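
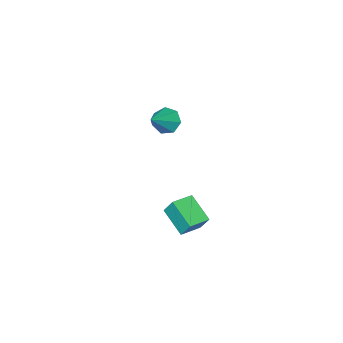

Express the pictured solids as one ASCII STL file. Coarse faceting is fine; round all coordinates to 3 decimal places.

solid 
facet normal -0.989 0.112 -0.099
outer loop
vertex 1.512 3.262 2.914
vertex 1.731 4.533 2.168
vertex 1.541 2.748 2.045
endloop
endfacet
facet normal -0.147 -0.854 0.500
outer loop
vertex 2.609 2.627 2.152
vertex 1.512 3.262 2.914
vertex 1.541 2.748 2.045
endloop
endfacet
facet normal -0.989 0.112 -0.099
outer loop
vertex 1.541 2.748 2.045
vertex 1.731 4.533 2.168
vertex 1.76 4.019 1.299
endloop
endfacet
facet normal 0.028 -0.510 -0.860
outer loop
vertex 1.76 4.019 1.299
vertex 2.609 2.627 2.152
vertex 1.541 2.748 2.045
endloop
endfacet
facet normal -0.028 0.510 0.860
outer loop
vertex 1.512 3.262 2.914
vertex 2.799 4.412 2.275
vertex 1.731 4.533 2.168
endloop
endfacet
facet normal -0.147 -0.854 0.500
outer loop
vertex 2.58 3.141 3.021
vertex 1.512 3.262 2.914
vertex 2.609 2.627 2.152
endloop
endfacet
facet normal -0.028 0.510 0.860
outer loop
vertex 2.58 3.141 3.021
vertex 2.799 4.412 2.275
vertex 1.512 3.262 2.914
endloop
endfacet
facet normal 0.147 0.854 -0.500
outer loop
vertex 1.731 4.533 2.168
vertex 2.799 4.412 2.275
vertex 1.76 4.019 1.299
endloop
endfacet
facet normal 0.028 -0.510 -0.860
outer loop
vertex 2.828 3.898 1.406
vertex 2.609 2.627 2.152
vertex 1.76 4.019 1.299
endloop
endfacet
facet normal 0.147 0.854 -0.500
outer loop
vertex 1.76 4.019 1.299
vertex 2.799 4.412 2.275
vertex 2.828 3.898 1.406
endloop
endfacet
facet normal 0.989 -0.112 0.099
outer loop
vertex 2.828 3.898 1.406
vertex 2.58 3.141 3.021
vertex 2.609 2.627 2.152
endloop
endfacet
facet normal 0.989 -0.112 0.099
outer loop
vertex 2.799 4.412 2.275
vertex 2.58 3.141 3.021
vertex 2.828 3.898 1.406
endloop
endfacet
facet normal -0.793 -0.183 -0.582
outer loop
vertex -1.971 -2.774 2.318
vertex -2.374 -2.241 2.7
vertex -1.935 -2.153 2.074
endloop
endfacet
facet normal 0.867 -0.225 -0.445
outer loop
vertex -1.971 -2.774 2.318
vertex -1.935 -2.153 2.074
vertex -1.066 -1.939 3.66
endloop
endfacet
facet normal -0.793 -0.182 -0.582
outer loop
vertex -1.935 -2.153 2.074
vertex -2.374 -2.241 2.7
vertex -2.229 -1.598 2.301
endloop
endfacet
facet normal 0.696 0.555 -0.456
outer loop
vertex -1.935 -2.153 2.074
vertex -2.229 -1.598 2.301
vertex -1.066 -1.939 3.66
endloop
endfacet
facet normal -0.793 -0.182 -0.582
outer loop
vertex -2.229 -1.598 2.301
vertex -2.374 -2.241 2.7
vertex -2.633 -1.527 2.829
endloop
endfacet
facet normal 0.231 0.972 0.046
outer loop
vertex -2.229 -1.598 2.301
vertex -2.633 -1.527 2.829
vertex -1.066 -1.939 3.66
endloop
endfacet
facet normal -0.793 -0.183 -0.581
outer loop
vertex -2.633 -1.527 2.829
vertex -2.374 -2.241 2.7
vertex -2.841 -1.993 3.26
endloop
endfacet
facet normal -0.175 0.710 0.683
outer loop
vertex -2.633 -1.527 2.829
vertex -2.841 -1.993 3.26
vertex -1.066 -1.939 3.66
endloop
endfacet
facet normal -0.793 -0.182 -0.581
outer loop
vertex -2.841 -1.993 3.26
vertex -2.374 -2.241 2.7
vertex -2.698 -2.645 3.269
endloop
endfacet
facet normal -0.219 -0.035 0.975
outer loop
vertex -2.841 -1.993 3.26
vertex -2.698 -2.645 3.269
vertex -1.066 -1.939 3.66
endloop
endfacet
facet normal -0.793 -0.182 -0.581
outer loop
vertex -2.698 -2.645 3.269
vertex -2.374 -2.241 2.7
vertex -2.311 -2.993 2.85
endloop
endfacet
facet normal 0.134 -0.698 0.703
outer loop
vertex -2.698 -2.645 3.269
vertex -2.311 -2.993 2.85
vertex -1.066 -1.939 3.66
endloop
endfacet
facet normal -0.793 -0.182 -0.582
outer loop
vertex -2.311 -2.993 2.85
vertex -2.374 -2.241 2.7
vertex -1.971 -2.774 2.318
endloop
endfacet
facet normal 0.617 -0.784 0.072
outer loop
vertex -2.311 -2.993 2.85
vertex -1.971 -2.774 2.318
vertex -1.066 -1.939 3.66
endloop
endfacet

endsolid


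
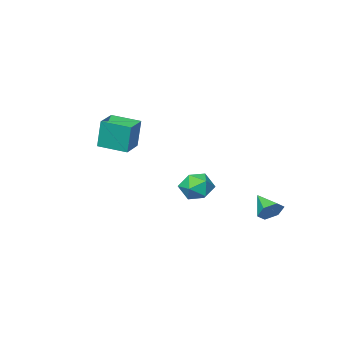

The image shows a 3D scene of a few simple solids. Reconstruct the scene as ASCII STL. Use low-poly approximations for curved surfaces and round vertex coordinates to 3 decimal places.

solid 
facet normal 0.095 0.869 -0.486
outer loop
vertex -2.881 3.268 -2.674
vertex -3.571 3.077 -3.151
vertex -3.665 3.502 -2.409
endloop
endfacet
facet normal 0.325 0.019 0.945
outer loop
vertex -2.881 3.268 -2.674
vertex -3.665 3.502 -2.409
vertex -3.729 1.643 -2.349
endloop
endfacet
facet normal 0.095 0.869 -0.486
outer loop
vertex -3.665 3.502 -2.409
vertex -3.571 3.077 -3.151
vertex -4.355 3.311 -2.886
endloop
endfacet
facet normal -0.577 0.046 0.816
outer loop
vertex -3.665 3.502 -2.409
vertex -4.355 3.311 -2.886
vertex -3.729 1.643 -2.349
endloop
endfacet
facet normal 0.095 0.869 -0.486
outer loop
vertex -4.355 3.311 -2.886
vertex -3.571 3.077 -3.151
vertex -4.261 2.886 -3.628
endloop
endfacet
facet normal -0.941 -0.331 0.070
outer loop
vertex -4.355 3.311 -2.886
vertex -4.261 2.886 -3.628
vertex -3.729 1.643 -2.349
endloop
endfacet
facet normal 0.096 0.868 -0.487
outer loop
vertex -4.261 2.886 -3.628
vertex -3.571 3.077 -3.151
vertex -3.477 2.651 -3.892
endloop
endfacet
facet normal -0.404 -0.734 -0.546
outer loop
vertex -4.261 2.886 -3.628
vertex -3.477 2.651 -3.892
vertex -3.729 1.643 -2.349
endloop
endfacet
facet normal 0.096 0.868 -0.487
outer loop
vertex -3.477 2.651 -3.892
vertex -3.571 3.077 -3.151
vertex -2.787 2.842 -3.415
endloop
endfacet
facet normal 0.498 -0.761 -0.416
outer loop
vertex -3.477 2.651 -3.892
vertex -2.787 2.842 -3.415
vertex -3.729 1.643 -2.349
endloop
endfacet
facet normal 0.096 0.868 -0.487
outer loop
vertex -2.787 2.842 -3.415
vertex -3.571 3.077 -3.151
vertex -2.881 3.268 -2.674
endloop
endfacet
facet normal 0.862 -0.384 0.330
outer loop
vertex -2.787 2.842 -3.415
vertex -2.881 3.268 -2.674
vertex -3.729 1.643 -2.349
endloop
endfacet
facet normal -0.337 0.939 0.065
outer loop
vertex -3.345 -2.739 -3.695
vertex -4.365 -3.135 -3.26
vertex -3.479 -2.867 -2.532
endloop
endfacet
facet normal 0.372 0.917 0.144
outer loop
vertex -3.345 -2.739 -3.695
vertex -3.479 -2.867 -2.532
vertex -2.472 -3.195 -3.049
endloop
endfacet
facet normal 0.650 0.618 -0.442
outer loop
vertex -3.345 -2.739 -3.695
vertex -2.472 -3.195 -3.049
vertex -2.737 -3.665 -4.096
endloop
endfacet
facet normal 0.113 0.456 -0.883
outer loop
vertex -3.345 -2.739 -3.695
vertex -2.737 -3.665 -4.096
vertex -3.907 -3.628 -4.226
endloop
endfacet
facet normal -0.497 0.655 -0.570
outer loop
vertex -3.345 -2.739 -3.695
vertex -3.907 -3.628 -4.226
vertex -4.365 -3.135 -3.26
endloop
endfacet
facet normal 0.519 0.493 0.698
outer loop
vertex -2.472 -3.195 -3.049
vertex -3.479 -2.867 -2.532
vertex -2.953 -3.872 -2.214
endloop
endfacet
facet normal -0.629 0.529 0.570
outer loop
vertex -3.479 -2.867 -2.532
vertex -4.365 -3.135 -3.26
vertex -4.123 -3.835 -2.344
endloop
endfacet
facet normal -0.887 0.068 -0.456
outer loop
vertex -4.365 -3.135 -3.26
vertex -3.907 -3.628 -4.226
vertex -4.388 -4.305 -3.391
endloop
endfacet
facet normal 0.099 -0.253 -0.962
outer loop
vertex -3.907 -3.628 -4.226
vertex -2.737 -3.665 -4.096
vertex -3.381 -4.633 -3.908
endloop
endfacet
facet normal 0.968 0.009 -0.249
outer loop
vertex -2.737 -3.665 -4.096
vertex -2.472 -3.195 -3.049
vertex -2.495 -4.365 -3.18
endloop
endfacet
facet normal -0.113 -0.456 0.883
outer loop
vertex -3.515 -4.761 -2.745
vertex -2.953 -3.872 -2.214
vertex -4.123 -3.835 -2.344
endloop
endfacet
facet normal -0.650 -0.618 0.442
outer loop
vertex -3.515 -4.761 -2.745
vertex -4.123 -3.835 -2.344
vertex -4.388 -4.305 -3.391
endloop
endfacet
facet normal -0.372 -0.917 -0.144
outer loop
vertex -3.515 -4.761 -2.745
vertex -4.388 -4.305 -3.391
vertex -3.381 -4.633 -3.908
endloop
endfacet
facet normal 0.337 -0.939 -0.065
outer loop
vertex -3.515 -4.761 -2.745
vertex -3.381 -4.633 -3.908
vertex -2.495 -4.365 -3.18
endloop
endfacet
facet normal 0.497 -0.655 0.570
outer loop
vertex -3.515 -4.761 -2.745
vertex -2.495 -4.365 -3.18
vertex -2.953 -3.872 -2.214
endloop
endfacet
facet normal -0.099 0.253 0.962
outer loop
vertex -4.123 -3.835 -2.344
vertex -2.953 -3.872 -2.214
vertex -3.479 -2.867 -2.532
endloop
endfacet
facet normal -0.968 -0.009 0.249
outer loop
vertex -4.388 -4.305 -3.391
vertex -4.123 -3.835 -2.344
vertex -4.365 -3.135 -3.26
endloop
endfacet
facet normal -0.519 -0.493 -0.698
outer loop
vertex -3.381 -4.633 -3.908
vertex -4.388 -4.305 -3.391
vertex -3.907 -3.628 -4.226
endloop
endfacet
facet normal 0.629 -0.529 -0.570
outer loop
vertex -2.495 -4.365 -3.18
vertex -3.381 -4.633 -3.908
vertex -2.737 -3.665 -4.096
endloop
endfacet
facet normal 0.887 -0.068 0.456
outer loop
vertex -2.953 -3.872 -2.214
vertex -2.495 -4.365 -3.18
vertex -2.472 -3.195 -3.049
endloop
endfacet
facet normal -0.536 0.833 -0.138
outer loop
vertex 2.823 -0.486 4.12
vertex 4.029 0.28 4.062
vertex 2.9 -0.752 2.21
endloop
endfacet
facet normal -0.843 -0.536 0.041
outer loop
vertex 3.871 -2.26 2.458
vertex 2.823 -0.486 4.12
vertex 2.9 -0.752 2.21
endloop
endfacet
facet normal -0.536 0.833 -0.138
outer loop
vertex 2.9 -0.752 2.21
vertex 4.029 0.28 4.062
vertex 4.106 0.014 2.151
endloop
endfacet
facet normal 0.039 -0.138 -0.990
outer loop
vertex 4.106 0.014 2.151
vertex 3.871 -2.26 2.458
vertex 2.9 -0.752 2.21
endloop
endfacet
facet normal -0.040 0.137 0.990
outer loop
vertex 2.823 -0.486 4.12
vertex 5.0 -1.228 4.31
vertex 4.029 0.28 4.062
endloop
endfacet
facet normal -0.843 -0.536 0.041
outer loop
vertex 3.794 -1.994 4.369
vertex 2.823 -0.486 4.12
vertex 3.871 -2.26 2.458
endloop
endfacet
facet normal -0.039 0.138 0.990
outer loop
vertex 3.794 -1.994 4.369
vertex 5.0 -1.228 4.31
vertex 2.823 -0.486 4.12
endloop
endfacet
facet normal 0.843 0.536 -0.041
outer loop
vertex 4.029 0.28 4.062
vertex 5.0 -1.228 4.31
vertex 4.106 0.014 2.151
endloop
endfacet
facet normal 0.040 -0.138 -0.990
outer loop
vertex 5.077 -1.494 2.4
vertex 3.871 -2.26 2.458
vertex 4.106 0.014 2.151
endloop
endfacet
facet normal 0.843 0.536 -0.041
outer loop
vertex 4.106 0.014 2.151
vertex 5.0 -1.228 4.31
vertex 5.077 -1.494 2.4
endloop
endfacet
facet normal 0.536 -0.833 0.138
outer loop
vertex 5.077 -1.494 2.4
vertex 3.794 -1.994 4.369
vertex 3.871 -2.26 2.458
endloop
endfacet
facet normal 0.536 -0.833 0.138
outer loop
vertex 5.0 -1.228 4.31
vertex 3.794 -1.994 4.369
vertex 5.077 -1.494 2.4
endloop
endfacet

endsolid


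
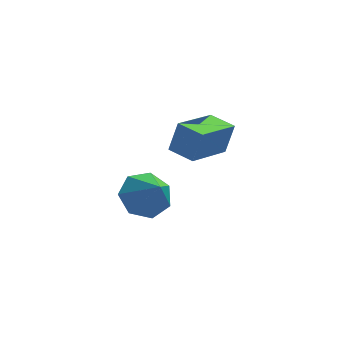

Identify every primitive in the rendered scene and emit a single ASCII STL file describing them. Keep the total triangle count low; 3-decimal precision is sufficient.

solid 
facet normal -0.284 0.585 -0.759
outer loop
vertex -1.187 -2.38 -3.202
vertex -2.038 -2.169 -2.721
vertex -1.162 -1.688 -2.678
endloop
endfacet
facet normal 0.975 -0.156 0.159
outer loop
vertex -1.187 -2.38 -3.202
vertex -1.162 -1.688 -2.678
vertex -1.582 -3.111 -1.499
endloop
endfacet
facet normal -0.284 0.585 -0.759
outer loop
vertex -1.162 -1.688 -2.678
vertex -2.038 -2.169 -2.721
vertex -1.797 -1.359 -2.187
endloop
endfacet
facet normal 0.679 0.339 0.651
outer loop
vertex -1.162 -1.688 -2.678
vertex -1.797 -1.359 -2.187
vertex -1.582 -3.111 -1.499
endloop
endfacet
facet normal -0.284 0.585 -0.760
outer loop
vertex -1.797 -1.359 -2.187
vertex -2.038 -2.169 -2.721
vertex -2.613 -1.639 -2.098
endloop
endfacet
facet normal -0.023 0.363 0.932
outer loop
vertex -1.797 -1.359 -2.187
vertex -2.613 -1.639 -2.098
vertex -1.582 -3.111 -1.499
endloop
endfacet
facet normal -0.283 0.586 -0.759
outer loop
vertex -2.613 -1.639 -2.098
vertex -2.038 -2.169 -2.721
vertex -2.997 -2.318 -2.479
endloop
endfacet
facet normal -0.604 -0.102 0.790
outer loop
vertex -2.613 -1.639 -2.098
vertex -2.997 -2.318 -2.479
vertex -1.582 -3.111 -1.499
endloop
endfacet
facet normal -0.283 0.586 -0.759
outer loop
vertex -2.997 -2.318 -2.479
vertex -2.038 -2.169 -2.721
vertex -2.658 -2.884 -3.042
endloop
endfacet
facet normal -0.626 -0.706 0.333
outer loop
vertex -2.997 -2.318 -2.479
vertex -2.658 -2.884 -3.042
vertex -1.582 -3.111 -1.499
endloop
endfacet
facet normal -0.283 0.586 -0.759
outer loop
vertex -2.658 -2.884 -3.042
vertex -2.038 -2.169 -2.721
vertex -1.852 -2.912 -3.364
endloop
endfacet
facet normal -0.073 -0.993 -0.095
outer loop
vertex -2.658 -2.884 -3.042
vertex -1.852 -2.912 -3.364
vertex -1.582 -3.111 -1.499
endloop
endfacet
facet normal -0.284 0.586 -0.759
outer loop
vertex -1.852 -2.912 -3.364
vertex -2.038 -2.169 -2.721
vertex -1.187 -2.38 -3.202
endloop
endfacet
facet normal 0.641 -0.748 -0.173
outer loop
vertex -1.852 -2.912 -3.364
vertex -1.187 -2.38 -3.202
vertex -1.582 -3.111 -1.499
endloop
endfacet
facet normal -0.711 0.701 0.057
outer loop
vertex -1.041 -3.762 2.325
vertex 0.184 -2.467 1.668
vertex -1.376 -4.011 1.211
endloop
endfacet
facet normal -0.645 -0.682 0.346
outer loop
vertex -0.644 -4.733 1.152
vertex -1.041 -3.762 2.325
vertex -1.376 -4.011 1.211
endloop
endfacet
facet normal -0.711 0.701 0.057
outer loop
vertex -1.376 -4.011 1.211
vertex 0.184 -2.467 1.668
vertex -0.151 -2.716 0.553
endloop
endfacet
facet normal -0.282 -0.209 -0.936
outer loop
vertex -0.151 -2.716 0.553
vertex -0.644 -4.733 1.152
vertex -1.376 -4.011 1.211
endloop
endfacet
facet normal 0.281 0.209 0.937
outer loop
vertex -1.041 -3.762 2.325
vertex 0.916 -3.189 1.609
vertex 0.184 -2.467 1.668
endloop
endfacet
facet normal -0.645 -0.682 0.346
outer loop
vertex -0.309 -4.484 2.267
vertex -1.041 -3.762 2.325
vertex -0.644 -4.733 1.152
endloop
endfacet
facet normal 0.281 0.210 0.936
outer loop
vertex -0.309 -4.484 2.267
vertex 0.916 -3.189 1.609
vertex -1.041 -3.762 2.325
endloop
endfacet
facet normal 0.645 0.682 -0.346
outer loop
vertex 0.184 -2.467 1.668
vertex 0.916 -3.189 1.609
vertex -0.151 -2.716 0.553
endloop
endfacet
facet normal -0.281 -0.210 -0.937
outer loop
vertex 0.581 -3.438 0.495
vertex -0.644 -4.733 1.152
vertex -0.151 -2.716 0.553
endloop
endfacet
facet normal 0.645 0.681 -0.346
outer loop
vertex -0.151 -2.716 0.553
vertex 0.916 -3.189 1.609
vertex 0.581 -3.438 0.495
endloop
endfacet
facet normal 0.711 -0.701 -0.057
outer loop
vertex 0.581 -3.438 0.495
vertex -0.309 -4.484 2.267
vertex -0.644 -4.733 1.152
endloop
endfacet
facet normal 0.711 -0.701 -0.057
outer loop
vertex 0.916 -3.189 1.609
vertex -0.309 -4.484 2.267
vertex 0.581 -3.438 0.495
endloop
endfacet

endsolid


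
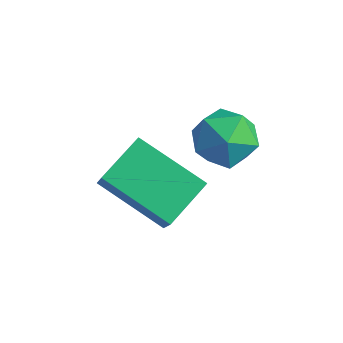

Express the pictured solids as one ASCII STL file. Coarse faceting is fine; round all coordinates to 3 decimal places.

solid 
facet normal -0.865 -0.250 0.434
outer loop
vertex -4.301 0.497 3.039
vertex -4.354 1.656 3.602
vertex -5.105 1.077 1.77
endloop
endfacet
facet normal 0.040 -0.899 -0.436
outer loop
vertex -3.486 1.544 0.958
vertex -4.301 0.497 3.039
vertex -5.105 1.077 1.77
endloop
endfacet
facet normal -0.866 -0.250 0.434
outer loop
vertex -5.105 1.077 1.77
vertex -4.354 1.656 3.602
vertex -5.157 2.236 2.333
endloop
endfacet
facet normal -0.499 0.360 -0.788
outer loop
vertex -5.157 2.236 2.333
vertex -3.486 1.544 0.958
vertex -5.105 1.077 1.77
endloop
endfacet
facet normal 0.499 -0.360 0.788
outer loop
vertex -4.301 0.497 3.039
vertex -2.735 2.123 2.79
vertex -4.354 1.656 3.602
endloop
endfacet
facet normal 0.040 -0.899 -0.436
outer loop
vertex -2.683 0.964 2.227
vertex -4.301 0.497 3.039
vertex -3.486 1.544 0.958
endloop
endfacet
facet normal 0.499 -0.360 0.788
outer loop
vertex -2.683 0.964 2.227
vertex -2.735 2.123 2.79
vertex -4.301 0.497 3.039
endloop
endfacet
facet normal -0.040 0.899 0.436
outer loop
vertex -4.354 1.656 3.602
vertex -2.735 2.123 2.79
vertex -5.157 2.236 2.333
endloop
endfacet
facet normal -0.499 0.360 -0.788
outer loop
vertex -3.539 2.703 1.521
vertex -3.486 1.544 0.958
vertex -5.157 2.236 2.333
endloop
endfacet
facet normal -0.040 0.899 0.436
outer loop
vertex -5.157 2.236 2.333
vertex -2.735 2.123 2.79
vertex -3.539 2.703 1.521
endloop
endfacet
facet normal 0.866 0.250 -0.433
outer loop
vertex -3.539 2.703 1.521
vertex -2.683 0.964 2.227
vertex -3.486 1.544 0.958
endloop
endfacet
facet normal 0.865 0.250 -0.434
outer loop
vertex -2.735 2.123 2.79
vertex -2.683 0.964 2.227
vertex -3.539 2.703 1.521
endloop
endfacet
facet normal -0.883 -0.058 0.466
outer loop
vertex -3.986 3.828 3.355
vertex -4.172 3.111 2.913
vertex -3.767 3.057 3.673
endloop
endfacet
facet normal -0.395 0.252 0.883
outer loop
vertex -3.986 3.828 3.355
vertex -3.767 3.057 3.673
vertex -3.217 3.718 3.73
endloop
endfacet
facet normal -0.146 0.828 0.542
outer loop
vertex -3.986 3.828 3.355
vertex -3.217 3.718 3.73
vertex -3.282 4.181 3.005
endloop
endfacet
facet normal -0.481 0.873 -0.087
outer loop
vertex -3.986 3.828 3.355
vertex -3.282 4.181 3.005
vertex -3.872 3.806 2.501
endloop
endfacet
facet normal -0.936 0.325 -0.133
outer loop
vertex -3.986 3.828 3.355
vertex -3.872 3.806 2.501
vertex -4.172 3.111 2.913
endloop
endfacet
facet normal 0.147 -0.206 0.967
outer loop
vertex -3.217 3.718 3.73
vertex -3.767 3.057 3.673
vertex -2.928 2.934 3.519
endloop
endfacet
facet normal -0.643 -0.708 0.292
outer loop
vertex -3.767 3.057 3.673
vertex -4.172 3.111 2.913
vertex -3.518 2.559 3.015
endloop
endfacet
facet normal -0.730 -0.087 -0.678
outer loop
vertex -4.172 3.111 2.913
vertex -3.872 3.806 2.501
vertex -3.583 3.022 2.29
endloop
endfacet
facet normal 0.007 0.799 -0.602
outer loop
vertex -3.872 3.806 2.501
vertex -3.282 4.181 3.005
vertex -3.033 3.683 2.347
endloop
endfacet
facet normal 0.548 0.726 0.415
outer loop
vertex -3.282 4.181 3.005
vertex -3.217 3.718 3.73
vertex -2.628 3.629 3.107
endloop
endfacet
facet normal 0.481 -0.873 0.087
outer loop
vertex -2.814 2.912 2.665
vertex -2.928 2.934 3.519
vertex -3.518 2.559 3.015
endloop
endfacet
facet normal 0.146 -0.828 -0.542
outer loop
vertex -2.814 2.912 2.665
vertex -3.518 2.559 3.015
vertex -3.583 3.022 2.29
endloop
endfacet
facet normal 0.395 -0.252 -0.883
outer loop
vertex -2.814 2.912 2.665
vertex -3.583 3.022 2.29
vertex -3.033 3.683 2.347
endloop
endfacet
facet normal 0.883 0.058 -0.466
outer loop
vertex -2.814 2.912 2.665
vertex -3.033 3.683 2.347
vertex -2.628 3.629 3.107
endloop
endfacet
facet normal 0.936 -0.325 0.133
outer loop
vertex -2.814 2.912 2.665
vertex -2.628 3.629 3.107
vertex -2.928 2.934 3.519
endloop
endfacet
facet normal -0.007 -0.799 0.602
outer loop
vertex -3.518 2.559 3.015
vertex -2.928 2.934 3.519
vertex -3.767 3.057 3.673
endloop
endfacet
facet normal -0.548 -0.726 -0.415
outer loop
vertex -3.583 3.022 2.29
vertex -3.518 2.559 3.015
vertex -4.172 3.111 2.913
endloop
endfacet
facet normal -0.147 0.206 -0.967
outer loop
vertex -3.033 3.683 2.347
vertex -3.583 3.022 2.29
vertex -3.872 3.806 2.501
endloop
endfacet
facet normal 0.643 0.708 -0.292
outer loop
vertex -2.628 3.629 3.107
vertex -3.033 3.683 2.347
vertex -3.282 4.181 3.005
endloop
endfacet
facet normal 0.730 0.087 0.678
outer loop
vertex -2.928 2.934 3.519
vertex -2.628 3.629 3.107
vertex -3.217 3.718 3.73
endloop
endfacet

endsolid


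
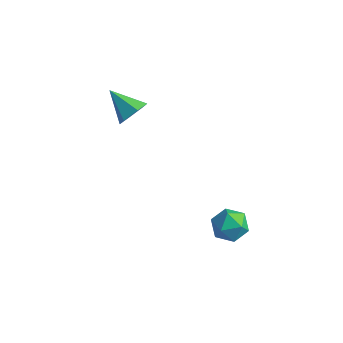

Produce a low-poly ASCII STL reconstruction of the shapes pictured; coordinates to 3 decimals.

solid 
facet normal -0.215 0.564 0.797
outer loop
vertex 0.333 2.818 -2.299
vertex 0.733 2.36 -1.867
vertex 1.061 2.946 -2.193
endloop
endfacet
facet normal -0.198 0.959 0.204
outer loop
vertex 0.333 2.818 -2.299
vertex 1.061 2.946 -2.193
vertex 0.762 3.029 -2.873
endloop
endfacet
facet normal -0.677 0.691 -0.252
outer loop
vertex 0.333 2.818 -2.299
vertex 0.762 3.029 -2.873
vertex 0.25 2.493 -2.966
endloop
endfacet
facet normal -0.990 0.132 0.059
outer loop
vertex 0.333 2.818 -2.299
vertex 0.25 2.493 -2.966
vertex 0.232 2.08 -2.345
endloop
endfacet
facet normal -0.705 0.052 0.708
outer loop
vertex 0.333 2.818 -2.299
vertex 0.232 2.08 -2.345
vertex 0.733 2.36 -1.867
endloop
endfacet
facet normal 0.450 0.889 -0.089
outer loop
vertex 0.762 3.029 -2.873
vertex 1.061 2.946 -2.193
vertex 1.428 2.7 -2.795
endloop
endfacet
facet normal 0.422 0.249 0.872
outer loop
vertex 1.061 2.946 -2.193
vertex 0.733 2.36 -1.867
vertex 1.41 2.287 -2.174
endloop
endfacet
facet normal -0.371 -0.578 0.727
outer loop
vertex 0.733 2.36 -1.867
vertex 0.232 2.08 -2.345
vertex 0.898 1.751 -2.267
endloop
endfacet
facet normal -0.832 -0.450 -0.323
outer loop
vertex 0.232 2.08 -2.345
vertex 0.25 2.493 -2.966
vertex 0.599 1.834 -2.947
endloop
endfacet
facet normal -0.326 0.456 -0.828
outer loop
vertex 0.25 2.493 -2.966
vertex 0.762 3.029 -2.873
vertex 0.927 2.42 -3.273
endloop
endfacet
facet normal 0.990 -0.132 -0.059
outer loop
vertex 1.327 1.962 -2.841
vertex 1.428 2.7 -2.795
vertex 1.41 2.287 -2.174
endloop
endfacet
facet normal 0.677 -0.691 0.252
outer loop
vertex 1.327 1.962 -2.841
vertex 1.41 2.287 -2.174
vertex 0.898 1.751 -2.267
endloop
endfacet
facet normal 0.198 -0.959 -0.204
outer loop
vertex 1.327 1.962 -2.841
vertex 0.898 1.751 -2.267
vertex 0.599 1.834 -2.947
endloop
endfacet
facet normal 0.215 -0.564 -0.797
outer loop
vertex 1.327 1.962 -2.841
vertex 0.599 1.834 -2.947
vertex 0.927 2.42 -3.273
endloop
endfacet
facet normal 0.705 -0.052 -0.708
outer loop
vertex 1.327 1.962 -2.841
vertex 0.927 2.42 -3.273
vertex 1.428 2.7 -2.795
endloop
endfacet
facet normal 0.832 0.450 0.323
outer loop
vertex 1.41 2.287 -2.174
vertex 1.428 2.7 -2.795
vertex 1.061 2.946 -2.193
endloop
endfacet
facet normal 0.326 -0.456 0.828
outer loop
vertex 0.898 1.751 -2.267
vertex 1.41 2.287 -2.174
vertex 0.733 2.36 -1.867
endloop
endfacet
facet normal -0.450 -0.889 0.089
outer loop
vertex 0.599 1.834 -2.947
vertex 0.898 1.751 -2.267
vertex 0.232 2.08 -2.345
endloop
endfacet
facet normal -0.422 -0.249 -0.872
outer loop
vertex 0.927 2.42 -3.273
vertex 0.599 1.834 -2.947
vertex 0.25 2.493 -2.966
endloop
endfacet
facet normal 0.371 0.578 -0.727
outer loop
vertex 1.428 2.7 -2.795
vertex 0.927 2.42 -3.273
vertex 0.762 3.029 -2.873
endloop
endfacet
facet normal 0.854 -0.041 -0.518
outer loop
vertex -3.048 2.183 1.977
vertex -3.369 2.344 1.435
vertex -3.117 2.808 1.814
endloop
endfacet
facet normal 0.125 0.263 0.957
outer loop
vertex -3.048 2.183 1.977
vertex -3.117 2.808 1.814
vertex -4.471 2.396 2.105
endloop
endfacet
facet normal 0.854 -0.040 -0.519
outer loop
vertex -3.117 2.808 1.814
vertex -3.369 2.344 1.435
vertex -3.439 2.969 1.272
endloop
endfacet
facet normal -0.193 0.904 0.383
outer loop
vertex -3.117 2.808 1.814
vertex -3.439 2.969 1.272
vertex -4.471 2.396 2.105
endloop
endfacet
facet normal 0.853 -0.040 -0.520
outer loop
vertex -3.439 2.969 1.272
vertex -3.369 2.344 1.435
vertex -3.691 2.505 0.894
endloop
endfacet
facet normal -0.660 0.656 -0.366
outer loop
vertex -3.439 2.969 1.272
vertex -3.691 2.505 0.894
vertex -4.471 2.396 2.105
endloop
endfacet
facet normal 0.853 -0.040 -0.520
outer loop
vertex -3.691 2.505 0.894
vertex -3.369 2.344 1.435
vertex -3.621 1.879 1.057
endloop
endfacet
facet normal -0.808 -0.231 -0.541
outer loop
vertex -3.691 2.505 0.894
vertex -3.621 1.879 1.057
vertex -4.471 2.396 2.105
endloop
endfacet
facet normal 0.854 -0.042 -0.518
outer loop
vertex -3.621 1.879 1.057
vertex -3.369 2.344 1.435
vertex -3.3 1.718 1.599
endloop
endfacet
facet normal -0.490 -0.871 0.032
outer loop
vertex -3.621 1.879 1.057
vertex -3.3 1.718 1.599
vertex -4.471 2.396 2.105
endloop
endfacet
facet normal 0.854 -0.042 -0.518
outer loop
vertex -3.3 1.718 1.599
vertex -3.369 2.344 1.435
vertex -3.048 2.183 1.977
endloop
endfacet
facet normal -0.023 -0.623 0.782
outer loop
vertex -3.3 1.718 1.599
vertex -3.048 2.183 1.977
vertex -4.471 2.396 2.105
endloop
endfacet

endsolid


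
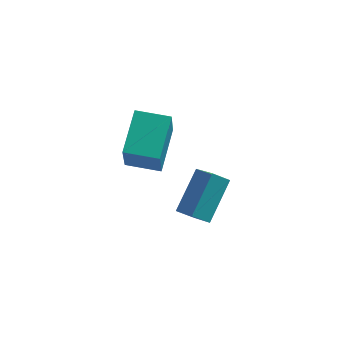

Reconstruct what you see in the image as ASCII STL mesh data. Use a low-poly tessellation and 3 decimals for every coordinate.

solid 
facet normal -0.985 0.155 0.073
outer loop
vertex 0.059 2.565 2.205
vertex 0.42 4.437 3.111
vertex 0.062 3.419 0.44
endloop
endfacet
facet normal -0.172 -0.887 -0.429
outer loop
vertex 1.56 3.183 0.329
vertex 0.059 2.565 2.205
vertex 0.062 3.419 0.44
endloop
endfacet
facet normal -0.985 0.155 0.073
outer loop
vertex 0.062 3.419 0.44
vertex 0.42 4.437 3.111
vertex 0.424 5.29 1.346
endloop
endfacet
facet normal 0.002 0.436 -0.900
outer loop
vertex 0.424 5.29 1.346
vertex 1.56 3.183 0.329
vertex 0.062 3.419 0.44
endloop
endfacet
facet normal -0.002 -0.435 0.900
outer loop
vertex 0.059 2.565 2.205
vertex 1.918 4.201 3.0
vertex 0.42 4.437 3.111
endloop
endfacet
facet normal -0.171 -0.887 -0.429
outer loop
vertex 1.556 2.33 2.094
vertex 0.059 2.565 2.205
vertex 1.56 3.183 0.329
endloop
endfacet
facet normal -0.002 -0.436 0.900
outer loop
vertex 1.556 2.33 2.094
vertex 1.918 4.201 3.0
vertex 0.059 2.565 2.205
endloop
endfacet
facet normal 0.172 0.887 0.429
outer loop
vertex 0.42 4.437 3.111
vertex 1.918 4.201 3.0
vertex 0.424 5.29 1.346
endloop
endfacet
facet normal 0.002 0.435 -0.900
outer loop
vertex 1.921 5.055 1.235
vertex 1.56 3.183 0.329
vertex 0.424 5.29 1.346
endloop
endfacet
facet normal 0.171 0.887 0.429
outer loop
vertex 0.424 5.29 1.346
vertex 1.918 4.201 3.0
vertex 1.921 5.055 1.235
endloop
endfacet
facet normal 0.985 -0.155 -0.073
outer loop
vertex 1.921 5.055 1.235
vertex 1.556 2.33 2.094
vertex 1.56 3.183 0.329
endloop
endfacet
facet normal 0.985 -0.155 -0.073
outer loop
vertex 1.918 4.201 3.0
vertex 1.556 2.33 2.094
vertex 1.921 5.055 1.235
endloop
endfacet
facet normal -0.785 -0.119 0.607
outer loop
vertex 2.986 -1.309 2.378
vertex 3.69 0.17 3.578
vertex 2.335 -0.452 1.704
endloop
endfacet
facet normal -0.347 -0.728 -0.591
outer loop
vertex 3.01 -0.35 1.182
vertex 2.986 -1.309 2.378
vertex 2.335 -0.452 1.704
endloop
endfacet
facet normal -0.785 -0.119 0.607
outer loop
vertex 2.335 -0.452 1.704
vertex 3.69 0.17 3.578
vertex 3.039 1.027 2.904
endloop
endfacet
facet normal -0.513 0.675 -0.531
outer loop
vertex 3.039 1.027 2.904
vertex 3.01 -0.35 1.182
vertex 2.335 -0.452 1.704
endloop
endfacet
facet normal 0.513 -0.675 0.531
outer loop
vertex 2.986 -1.309 2.378
vertex 4.365 0.272 3.056
vertex 3.69 0.17 3.578
endloop
endfacet
facet normal -0.347 -0.728 -0.591
outer loop
vertex 3.661 -1.207 1.856
vertex 2.986 -1.309 2.378
vertex 3.01 -0.35 1.182
endloop
endfacet
facet normal 0.513 -0.675 0.531
outer loop
vertex 3.661 -1.207 1.856
vertex 4.365 0.272 3.056
vertex 2.986 -1.309 2.378
endloop
endfacet
facet normal 0.347 0.728 0.591
outer loop
vertex 3.69 0.17 3.578
vertex 4.365 0.272 3.056
vertex 3.039 1.027 2.904
endloop
endfacet
facet normal -0.513 0.675 -0.531
outer loop
vertex 3.714 1.129 2.382
vertex 3.01 -0.35 1.182
vertex 3.039 1.027 2.904
endloop
endfacet
facet normal 0.347 0.728 0.591
outer loop
vertex 3.039 1.027 2.904
vertex 4.365 0.272 3.056
vertex 3.714 1.129 2.382
endloop
endfacet
facet normal 0.785 0.119 -0.607
outer loop
vertex 3.714 1.129 2.382
vertex 3.661 -1.207 1.856
vertex 3.01 -0.35 1.182
endloop
endfacet
facet normal 0.785 0.119 -0.607
outer loop
vertex 4.365 0.272 3.056
vertex 3.661 -1.207 1.856
vertex 3.714 1.129 2.382
endloop
endfacet

endsolid


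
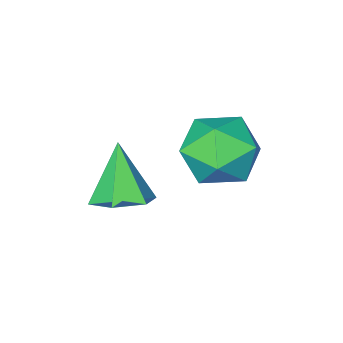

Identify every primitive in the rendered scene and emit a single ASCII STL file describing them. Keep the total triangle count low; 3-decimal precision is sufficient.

solid 
facet normal -0.612 0.780 -0.135
outer loop
vertex -3.678 0.233 -2.914
vertex -4.506 -0.367 -2.627
vertex -3.968 0.182 -1.894
endloop
endfacet
facet normal 0.040 0.997 0.061
outer loop
vertex -3.678 0.233 -2.914
vertex -3.968 0.182 -1.894
vertex -2.939 0.157 -2.156
endloop
endfacet
facet normal 0.507 0.753 -0.419
outer loop
vertex -3.678 0.233 -2.914
vertex -2.939 0.157 -2.156
vertex -2.841 -0.407 -3.05
endloop
endfacet
facet normal 0.145 0.384 -0.912
outer loop
vertex -3.678 0.233 -2.914
vertex -2.841 -0.407 -3.05
vertex -3.81 -0.731 -3.341
endloop
endfacet
facet normal -0.546 0.401 -0.736
outer loop
vertex -3.678 0.233 -2.914
vertex -3.81 -0.731 -3.341
vertex -4.506 -0.367 -2.627
endloop
endfacet
facet normal 0.193 0.698 0.690
outer loop
vertex -2.939 0.157 -2.156
vertex -3.968 0.182 -1.894
vertex -3.31 -0.489 -1.399
endloop
endfacet
facet normal -0.861 0.346 0.373
outer loop
vertex -3.968 0.182 -1.894
vertex -4.506 -0.367 -2.627
vertex -4.279 -0.813 -1.69
endloop
endfacet
facet normal -0.755 -0.268 -0.599
outer loop
vertex -4.506 -0.367 -2.627
vertex -3.81 -0.731 -3.341
vertex -4.181 -1.377 -2.584
endloop
endfacet
facet normal 0.364 -0.295 -0.884
outer loop
vertex -3.81 -0.731 -3.341
vertex -2.841 -0.407 -3.05
vertex -3.152 -1.402 -2.846
endloop
endfacet
facet normal 0.949 0.302 -0.086
outer loop
vertex -2.841 -0.407 -3.05
vertex -2.939 0.157 -2.156
vertex -2.614 -0.853 -2.113
endloop
endfacet
facet normal -0.145 -0.384 0.912
outer loop
vertex -3.442 -1.453 -1.826
vertex -3.31 -0.489 -1.399
vertex -4.279 -0.813 -1.69
endloop
endfacet
facet normal -0.507 -0.753 0.419
outer loop
vertex -3.442 -1.453 -1.826
vertex -4.279 -0.813 -1.69
vertex -4.181 -1.377 -2.584
endloop
endfacet
facet normal -0.040 -0.997 -0.061
outer loop
vertex -3.442 -1.453 -1.826
vertex -4.181 -1.377 -2.584
vertex -3.152 -1.402 -2.846
endloop
endfacet
facet normal 0.612 -0.780 0.135
outer loop
vertex -3.442 -1.453 -1.826
vertex -3.152 -1.402 -2.846
vertex -2.614 -0.853 -2.113
endloop
endfacet
facet normal 0.546 -0.401 0.736
outer loop
vertex -3.442 -1.453 -1.826
vertex -2.614 -0.853 -2.113
vertex -3.31 -0.489 -1.399
endloop
endfacet
facet normal -0.364 0.295 0.884
outer loop
vertex -4.279 -0.813 -1.69
vertex -3.31 -0.489 -1.399
vertex -3.968 0.182 -1.894
endloop
endfacet
facet normal -0.949 -0.302 0.086
outer loop
vertex -4.181 -1.377 -2.584
vertex -4.279 -0.813 -1.69
vertex -4.506 -0.367 -2.627
endloop
endfacet
facet normal -0.193 -0.698 -0.690
outer loop
vertex -3.152 -1.402 -2.846
vertex -4.181 -1.377 -2.584
vertex -3.81 -0.731 -3.341
endloop
endfacet
facet normal 0.861 -0.346 -0.373
outer loop
vertex -2.614 -0.853 -2.113
vertex -3.152 -1.402 -2.846
vertex -2.841 -0.407 -3.05
endloop
endfacet
facet normal 0.755 0.268 0.599
outer loop
vertex -3.31 -0.489 -1.399
vertex -2.614 -0.853 -2.113
vertex -2.939 0.157 -2.156
endloop
endfacet
facet normal 0.238 0.469 -0.850
outer loop
vertex -0.944 -1.048 -3.438
vertex -1.488 -1.472 -3.824
vertex -1.685 -0.78 -3.497
endloop
endfacet
facet normal 0.140 0.566 0.812
outer loop
vertex -0.944 -1.048 -3.438
vertex -1.685 -0.78 -3.497
vertex -1.872 -2.228 -2.456
endloop
endfacet
facet normal 0.238 0.470 -0.850
outer loop
vertex -1.685 -0.78 -3.497
vertex -1.488 -1.472 -3.824
vertex -2.229 -1.203 -3.883
endloop
endfacet
facet normal -0.723 0.462 0.513
outer loop
vertex -1.685 -0.78 -3.497
vertex -2.229 -1.203 -3.883
vertex -1.872 -2.228 -2.456
endloop
endfacet
facet normal 0.238 0.471 -0.850
outer loop
vertex -2.229 -1.203 -3.883
vertex -1.488 -1.472 -3.824
vertex -2.032 -1.895 -4.211
endloop
endfacet
facet normal -0.957 -0.288 0.033
outer loop
vertex -2.229 -1.203 -3.883
vertex -2.032 -1.895 -4.211
vertex -1.872 -2.228 -2.456
endloop
endfacet
facet normal 0.238 0.471 -0.849
outer loop
vertex -2.032 -1.895 -4.211
vertex -1.488 -1.472 -3.824
vertex -1.292 -2.163 -4.152
endloop
endfacet
facet normal -0.326 -0.934 -0.147
outer loop
vertex -2.032 -1.895 -4.211
vertex -1.292 -2.163 -4.152
vertex -1.872 -2.228 -2.456
endloop
endfacet
facet normal 0.238 0.471 -0.849
outer loop
vertex -1.292 -2.163 -4.152
vertex -1.488 -1.472 -3.824
vertex -0.748 -1.74 -3.765
endloop
endfacet
facet normal 0.537 -0.830 0.152
outer loop
vertex -1.292 -2.163 -4.152
vertex -0.748 -1.74 -3.765
vertex -1.872 -2.228 -2.456
endloop
endfacet
facet normal 0.238 0.469 -0.850
outer loop
vertex -0.748 -1.74 -3.765
vertex -1.488 -1.472 -3.824
vertex -0.944 -1.048 -3.438
endloop
endfacet
facet normal 0.771 -0.080 0.632
outer loop
vertex -0.748 -1.74 -3.765
vertex -0.944 -1.048 -3.438
vertex -1.872 -2.228 -2.456
endloop
endfacet

endsolid


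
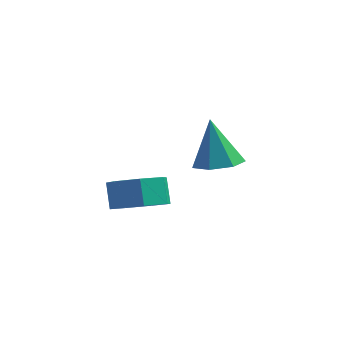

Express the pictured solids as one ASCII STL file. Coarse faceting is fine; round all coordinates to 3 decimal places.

solid 
facet normal 0.181 -0.011 -0.983
outer loop
vertex 3.66 -1.721 -1.14
vertex 2.919 -1.4 -1.28
vertex 3.629 -1.01 -1.154
endloop
endfacet
facet normal 0.834 0.047 0.549
outer loop
vertex 3.66 -1.721 -1.14
vertex 3.629 -1.01 -1.154
vertex 2.601 -1.38 0.44
endloop
endfacet
facet normal 0.181 -0.012 -0.983
outer loop
vertex 3.629 -1.01 -1.154
vertex 2.919 -1.4 -1.28
vertex 3.063 -0.593 -1.263
endloop
endfacet
facet normal 0.462 0.751 0.472
outer loop
vertex 3.629 -1.01 -1.154
vertex 3.063 -0.593 -1.263
vertex 2.601 -1.38 0.44
endloop
endfacet
facet normal 0.181 -0.012 -0.983
outer loop
vertex 3.063 -0.593 -1.263
vertex 2.919 -1.4 -1.28
vertex 2.389 -0.783 -1.385
endloop
endfacet
facet normal -0.311 0.892 0.328
outer loop
vertex 3.063 -0.593 -1.263
vertex 2.389 -0.783 -1.385
vertex 2.601 -1.38 0.44
endloop
endfacet
facet normal 0.182 -0.011 -0.983
outer loop
vertex 2.389 -0.783 -1.385
vertex 2.919 -1.4 -1.28
vertex 2.113 -1.438 -1.429
endloop
endfacet
facet normal -0.903 0.366 0.225
outer loop
vertex 2.389 -0.783 -1.385
vertex 2.113 -1.438 -1.429
vertex 2.601 -1.38 0.44
endloop
endfacet
facet normal 0.182 -0.012 -0.983
outer loop
vertex 2.113 -1.438 -1.429
vertex 2.919 -1.4 -1.28
vertex 2.444 -2.064 -1.36
endloop
endfacet
facet normal -0.869 -0.433 0.240
outer loop
vertex 2.113 -1.438 -1.429
vertex 2.444 -2.064 -1.36
vertex 2.601 -1.38 0.44
endloop
endfacet
facet normal 0.181 -0.011 -0.983
outer loop
vertex 2.444 -2.064 -1.36
vertex 2.919 -1.4 -1.28
vertex 3.133 -2.19 -1.232
endloop
endfacet
facet normal -0.232 -0.902 0.363
outer loop
vertex 2.444 -2.064 -1.36
vertex 3.133 -2.19 -1.232
vertex 2.601 -1.38 0.44
endloop
endfacet
facet normal 0.181 -0.011 -0.983
outer loop
vertex 3.133 -2.19 -1.232
vertex 2.919 -1.4 -1.28
vertex 3.66 -1.721 -1.14
endloop
endfacet
facet normal 0.525 -0.688 0.501
outer loop
vertex 3.133 -2.19 -1.232
vertex 3.66 -1.721 -1.14
vertex 2.601 -1.38 0.44
endloop
endfacet
facet normal 0.329 -0.270 -0.905
outer loop
vertex 0.355 -1.621 -3.61
vertex -0.244 -0.964 -4.024
vertex 0.681 -0.844 -3.723
endloop
endfacet
facet normal 0.863 -0.303 0.405
outer loop
vertex 0.355 -1.621 -3.61
vertex 0.681 -0.844 -3.723
vertex 0.002 -1.332 -2.642
endloop
endfacet
facet normal 0.863 -0.303 0.405
outer loop
vertex 0.002 -1.332 -2.642
vertex 0.681 -0.844 -3.723
vertex 0.328 -0.555 -2.755
endloop
endfacet
facet normal -0.330 0.270 0.905
outer loop
vertex 0.002 -1.332 -2.642
vertex 0.328 -0.555 -2.755
vertex -0.596 -0.676 -3.056
endloop
endfacet
facet normal 0.329 -0.269 -0.905
outer loop
vertex 0.681 -0.844 -3.723
vertex -0.244 -0.964 -4.024
vertex 0.311 -0.158 -4.062
endloop
endfacet
facet normal 0.838 0.525 0.149
outer loop
vertex 0.681 -0.844 -3.723
vertex 0.311 -0.158 -4.062
vertex 0.328 -0.555 -2.755
endloop
endfacet
facet normal 0.838 0.524 0.148
outer loop
vertex 0.328 -0.555 -2.755
vertex 0.311 -0.158 -4.062
vertex -0.041 0.131 -3.094
endloop
endfacet
facet normal -0.330 0.270 0.905
outer loop
vertex 0.328 -0.555 -2.755
vertex -0.041 0.131 -3.094
vertex -0.596 -0.676 -3.056
endloop
endfacet
facet normal 0.330 -0.270 -0.904
outer loop
vertex 0.311 -0.158 -4.062
vertex -0.244 -0.964 -4.024
vertex -0.476 -0.079 -4.373
endloop
endfacet
facet normal 0.183 0.958 -0.220
outer loop
vertex 0.311 -0.158 -4.062
vertex -0.476 -0.079 -4.373
vertex -0.041 0.131 -3.094
endloop
endfacet
facet normal 0.183 0.958 -0.219
outer loop
vertex -0.041 0.131 -3.094
vertex -0.476 -0.079 -4.373
vertex -0.829 0.21 -3.405
endloop
endfacet
facet normal -0.330 0.270 0.905
outer loop
vertex -0.041 0.131 -3.094
vertex -0.829 0.21 -3.405
vertex -0.596 -0.676 -3.056
endloop
endfacet
facet normal 0.330 -0.270 -0.904
outer loop
vertex -0.476 -0.079 -4.373
vertex -0.244 -0.964 -4.024
vertex -1.089 -0.667 -4.421
endloop
endfacet
facet normal -0.610 0.670 -0.423
outer loop
vertex -0.476 -0.079 -4.373
vertex -1.089 -0.667 -4.421
vertex -0.829 0.21 -3.405
endloop
endfacet
facet normal -0.610 0.670 -0.423
outer loop
vertex -0.829 0.21 -3.405
vertex -1.089 -0.667 -4.421
vertex -1.442 -0.378 -3.453
endloop
endfacet
facet normal -0.330 0.270 0.905
outer loop
vertex -0.829 0.21 -3.405
vertex -1.442 -0.378 -3.453
vertex -0.596 -0.676 -3.056
endloop
endfacet
facet normal 0.330 -0.270 -0.905
outer loop
vertex -1.089 -0.667 -4.421
vertex -0.244 -0.964 -4.024
vertex -1.065 -1.479 -4.17
endloop
endfacet
facet normal -0.944 -0.123 -0.307
outer loop
vertex -1.089 -0.667 -4.421
vertex -1.065 -1.479 -4.17
vertex -1.442 -0.378 -3.453
endloop
endfacet
facet normal -0.944 -0.123 -0.307
outer loop
vertex -1.442 -0.378 -3.453
vertex -1.065 -1.479 -4.17
vertex -1.418 -1.19 -3.202
endloop
endfacet
facet normal -0.329 0.270 0.905
outer loop
vertex -1.442 -0.378 -3.453
vertex -1.418 -1.19 -3.202
vertex -0.596 -0.676 -3.056
endloop
endfacet
facet normal 0.330 -0.270 -0.905
outer loop
vertex -1.065 -1.479 -4.17
vertex -0.244 -0.964 -4.024
vertex -0.423 -1.904 -3.809
endloop
endfacet
facet normal -0.567 -0.823 0.039
outer loop
vertex -1.065 -1.479 -4.17
vertex -0.423 -1.904 -3.809
vertex -1.418 -1.19 -3.202
endloop
endfacet
facet normal -0.566 -0.823 0.040
outer loop
vertex -1.418 -1.19 -3.202
vertex -0.423 -1.904 -3.809
vertex -0.775 -1.615 -2.841
endloop
endfacet
facet normal -0.330 0.270 0.905
outer loop
vertex -1.418 -1.19 -3.202
vertex -0.775 -1.615 -2.841
vertex -0.596 -0.676 -3.056
endloop
endfacet
facet normal 0.330 -0.270 -0.905
outer loop
vertex -0.423 -1.904 -3.809
vertex -0.244 -0.964 -4.024
vertex 0.355 -1.621 -3.61
endloop
endfacet
facet normal 0.238 -0.904 0.356
outer loop
vertex -0.423 -1.904 -3.809
vertex 0.355 -1.621 -3.61
vertex -0.775 -1.615 -2.841
endloop
endfacet
facet normal 0.238 -0.904 0.356
outer loop
vertex -0.775 -1.615 -2.841
vertex 0.355 -1.621 -3.61
vertex 0.002 -1.332 -2.642
endloop
endfacet
facet normal -0.330 0.270 0.905
outer loop
vertex -0.775 -1.615 -2.841
vertex 0.002 -1.332 -2.642
vertex -0.596 -0.676 -3.056
endloop
endfacet

endsolid


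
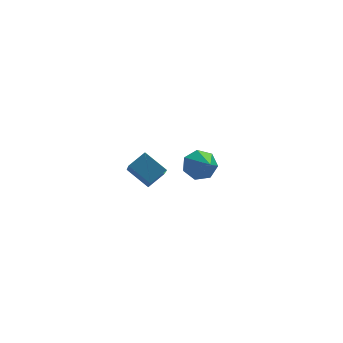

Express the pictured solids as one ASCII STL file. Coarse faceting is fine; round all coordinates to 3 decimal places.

solid 
facet normal -0.604 0.580 0.547
outer loop
vertex -3.86 -3.52 3.65
vertex -3.69 -2.104 2.335
vertex -4.684 -3.896 3.139
endloop
endfacet
facet normal -0.087 -0.730 0.678
outer loop
vertex -3.85 -4.696 2.385
vertex -3.86 -3.52 3.65
vertex -4.684 -3.896 3.139
endloop
endfacet
facet normal -0.604 0.580 0.547
outer loop
vertex -4.684 -3.896 3.139
vertex -3.69 -2.104 2.335
vertex -4.514 -2.48 1.824
endloop
endfacet
facet normal -0.792 -0.362 -0.492
outer loop
vertex -4.514 -2.48 1.824
vertex -3.85 -4.696 2.385
vertex -4.684 -3.896 3.139
endloop
endfacet
facet normal 0.792 0.362 0.492
outer loop
vertex -3.86 -3.52 3.65
vertex -2.856 -2.904 1.581
vertex -3.69 -2.104 2.335
endloop
endfacet
facet normal -0.087 -0.730 0.678
outer loop
vertex -3.026 -4.32 2.896
vertex -3.86 -3.52 3.65
vertex -3.85 -4.696 2.385
endloop
endfacet
facet normal 0.792 0.362 0.492
outer loop
vertex -3.026 -4.32 2.896
vertex -2.856 -2.904 1.581
vertex -3.86 -3.52 3.65
endloop
endfacet
facet normal 0.087 0.730 -0.678
outer loop
vertex -3.69 -2.104 2.335
vertex -2.856 -2.904 1.581
vertex -4.514 -2.48 1.824
endloop
endfacet
facet normal -0.792 -0.362 -0.492
outer loop
vertex -3.68 -3.28 1.07
vertex -3.85 -4.696 2.385
vertex -4.514 -2.48 1.824
endloop
endfacet
facet normal 0.087 0.730 -0.678
outer loop
vertex -4.514 -2.48 1.824
vertex -2.856 -2.904 1.581
vertex -3.68 -3.28 1.07
endloop
endfacet
facet normal 0.604 -0.580 -0.547
outer loop
vertex -3.68 -3.28 1.07
vertex -3.026 -4.32 2.896
vertex -3.85 -4.696 2.385
endloop
endfacet
facet normal 0.604 -0.580 -0.547
outer loop
vertex -2.856 -2.904 1.581
vertex -3.026 -4.32 2.896
vertex -3.68 -3.28 1.07
endloop
endfacet
facet normal -0.061 0.811 -0.582
outer loop
vertex 0.977 2.589 -2.427
vertex 0.075 2.645 -2.254
vertex 0.773 3.029 -1.793
endloop
endfacet
facet normal 0.920 -0.113 0.374
outer loop
vertex 0.977 2.589 -2.427
vertex 0.773 3.029 -1.793
vertex 0.205 0.935 -1.026
endloop
endfacet
facet normal -0.061 0.810 -0.583
outer loop
vertex 0.773 3.029 -1.793
vertex 0.075 2.645 -2.254
vertex 0.043 3.18 -1.507
endloop
endfacet
facet normal 0.395 0.220 0.892
outer loop
vertex 0.773 3.029 -1.793
vertex 0.043 3.18 -1.507
vertex 0.205 0.935 -1.026
endloop
endfacet
facet normal -0.061 0.810 -0.583
outer loop
vertex 0.043 3.18 -1.507
vertex 0.075 2.645 -2.254
vertex -0.662 2.928 -1.783
endloop
endfacet
facet normal -0.410 0.163 0.898
outer loop
vertex 0.043 3.18 -1.507
vertex -0.662 2.928 -1.783
vertex 0.205 0.935 -1.026
endloop
endfacet
facet normal -0.061 0.810 -0.583
outer loop
vertex -0.662 2.928 -1.783
vertex 0.075 2.645 -2.254
vertex -0.812 2.463 -2.414
endloop
endfacet
facet normal -0.890 -0.240 0.388
outer loop
vertex -0.662 2.928 -1.783
vertex -0.812 2.463 -2.414
vertex 0.205 0.935 -1.026
endloop
endfacet
facet normal -0.061 0.811 -0.582
outer loop
vertex -0.812 2.463 -2.414
vertex 0.075 2.645 -2.254
vertex -0.294 2.135 -2.925
endloop
endfacet
facet normal -0.683 -0.685 -0.253
outer loop
vertex -0.812 2.463 -2.414
vertex -0.294 2.135 -2.925
vertex 0.205 0.935 -1.026
endloop
endfacet
facet normal -0.061 0.811 -0.582
outer loop
vertex -0.294 2.135 -2.925
vertex 0.075 2.645 -2.254
vertex 0.503 2.191 -2.931
endloop
endfacet
facet normal 0.055 -0.838 -0.544
outer loop
vertex -0.294 2.135 -2.925
vertex 0.503 2.191 -2.931
vertex 0.205 0.935 -1.026
endloop
endfacet
facet normal -0.061 0.811 -0.582
outer loop
vertex 0.503 2.191 -2.931
vertex 0.075 2.645 -2.254
vertex 0.977 2.589 -2.427
endloop
endfacet
facet normal 0.769 -0.582 -0.264
outer loop
vertex 0.503 2.191 -2.931
vertex 0.977 2.589 -2.427
vertex 0.205 0.935 -1.026
endloop
endfacet

endsolid


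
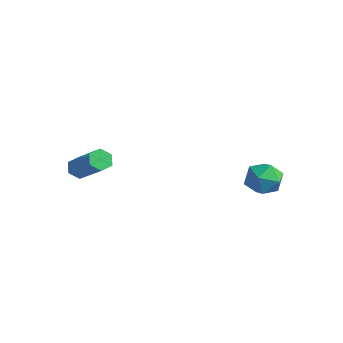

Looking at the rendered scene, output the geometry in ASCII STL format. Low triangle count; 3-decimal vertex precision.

solid 
facet normal -0.790 0.043 -0.612
outer loop
vertex -1.174 -2.297 0.172
vertex -1.483 -2.105 0.584
vertex -1.212 -1.755 0.259
endloop
endfacet
facet normal 0.609 0.167 -0.775
outer loop
vertex -1.174 -2.297 0.172
vertex -1.212 -1.755 0.259
vertex 0.492 -2.386 1.463
endloop
endfacet
facet normal 0.609 0.167 -0.775
outer loop
vertex 0.492 -2.386 1.463
vertex -1.212 -1.755 0.259
vertex 0.454 -1.844 1.55
endloop
endfacet
facet normal 0.790 -0.043 0.611
outer loop
vertex 0.492 -2.386 1.463
vertex 0.454 -1.844 1.55
vertex 0.183 -2.195 1.876
endloop
endfacet
facet normal -0.790 0.043 -0.612
outer loop
vertex -1.212 -1.755 0.259
vertex -1.483 -2.105 0.584
vertex -1.521 -1.563 0.671
endloop
endfacet
facet normal 0.245 0.936 -0.252
outer loop
vertex -1.212 -1.755 0.259
vertex -1.521 -1.563 0.671
vertex 0.454 -1.844 1.55
endloop
endfacet
facet normal 0.245 0.937 -0.251
outer loop
vertex 0.454 -1.844 1.55
vertex -1.521 -1.563 0.671
vertex 0.145 -1.653 1.962
endloop
endfacet
facet normal 0.790 -0.042 0.612
outer loop
vertex 0.454 -1.844 1.55
vertex 0.145 -1.653 1.962
vertex 0.183 -2.195 1.876
endloop
endfacet
facet normal -0.790 0.043 -0.611
outer loop
vertex -1.521 -1.563 0.671
vertex -1.483 -2.105 0.584
vertex -1.792 -1.914 0.997
endloop
endfacet
facet normal -0.365 0.769 0.525
outer loop
vertex -1.521 -1.563 0.671
vertex -1.792 -1.914 0.997
vertex 0.145 -1.653 1.962
endloop
endfacet
facet normal -0.365 0.770 0.524
outer loop
vertex 0.145 -1.653 1.962
vertex -1.792 -1.914 0.997
vertex -0.126 -2.003 2.288
endloop
endfacet
facet normal 0.790 -0.042 0.612
outer loop
vertex 0.145 -1.653 1.962
vertex -0.126 -2.003 2.288
vertex 0.183 -2.195 1.876
endloop
endfacet
facet normal -0.790 0.043 -0.611
outer loop
vertex -1.792 -1.914 0.997
vertex -1.483 -2.105 0.584
vertex -1.754 -2.456 0.91
endloop
endfacet
facet normal -0.609 -0.167 0.775
outer loop
vertex -1.792 -1.914 0.997
vertex -1.754 -2.456 0.91
vertex -0.126 -2.003 2.288
endloop
endfacet
facet normal -0.609 -0.167 0.775
outer loop
vertex -0.126 -2.003 2.288
vertex -1.754 -2.456 0.91
vertex -0.088 -2.545 2.201
endloop
endfacet
facet normal 0.790 -0.043 0.612
outer loop
vertex -0.126 -2.003 2.288
vertex -0.088 -2.545 2.201
vertex 0.183 -2.195 1.876
endloop
endfacet
facet normal -0.790 0.042 -0.612
outer loop
vertex -1.754 -2.456 0.91
vertex -1.483 -2.105 0.584
vertex -1.445 -2.647 0.498
endloop
endfacet
facet normal -0.244 -0.937 0.251
outer loop
vertex -1.754 -2.456 0.91
vertex -1.445 -2.647 0.498
vertex -0.088 -2.545 2.201
endloop
endfacet
facet normal -0.246 -0.936 0.252
outer loop
vertex -0.088 -2.545 2.201
vertex -1.445 -2.647 0.498
vertex 0.221 -2.737 1.789
endloop
endfacet
facet normal 0.790 -0.043 0.612
outer loop
vertex -0.088 -2.545 2.201
vertex 0.221 -2.737 1.789
vertex 0.183 -2.195 1.876
endloop
endfacet
facet normal -0.790 0.042 -0.612
outer loop
vertex -1.445 -2.647 0.498
vertex -1.483 -2.105 0.584
vertex -1.174 -2.297 0.172
endloop
endfacet
facet normal 0.364 -0.770 -0.524
outer loop
vertex -1.445 -2.647 0.498
vertex -1.174 -2.297 0.172
vertex 0.221 -2.737 1.789
endloop
endfacet
facet normal 0.365 -0.769 -0.524
outer loop
vertex 0.221 -2.737 1.789
vertex -1.174 -2.297 0.172
vertex 0.492 -2.386 1.463
endloop
endfacet
facet normal 0.790 -0.043 0.611
outer loop
vertex 0.221 -2.737 1.789
vertex 0.492 -2.386 1.463
vertex 0.183 -2.195 1.876
endloop
endfacet
facet normal -0.394 0.164 0.904
outer loop
vertex 3.451 3.384 1.194
vertex 3.537 2.527 1.387
vertex 4.193 3.088 1.571
endloop
endfacet
facet normal -0.044 0.742 0.669
outer loop
vertex 3.451 3.384 1.194
vertex 4.193 3.088 1.571
vertex 4.236 3.681 0.917
endloop
endfacet
facet normal -0.338 0.940 0.050
outer loop
vertex 3.451 3.384 1.194
vertex 4.236 3.681 0.917
vertex 3.606 3.486 0.33
endloop
endfacet
facet normal -0.868 0.486 -0.098
outer loop
vertex 3.451 3.384 1.194
vertex 3.606 3.486 0.33
vertex 3.174 2.773 0.62
endloop
endfacet
facet normal -0.903 0.006 0.429
outer loop
vertex 3.451 3.384 1.194
vertex 3.174 2.773 0.62
vertex 3.537 2.527 1.387
endloop
endfacet
facet normal 0.632 0.553 0.543
outer loop
vertex 4.236 3.681 0.917
vertex 4.193 3.088 1.571
vertex 4.806 3.007 0.94
endloop
endfacet
facet normal 0.067 -0.381 0.922
outer loop
vertex 4.193 3.088 1.571
vertex 3.537 2.527 1.387
vertex 4.374 2.294 1.23
endloop
endfacet
facet normal -0.757 -0.635 0.155
outer loop
vertex 3.537 2.527 1.387
vertex 3.174 2.773 0.62
vertex 3.744 2.099 0.643
endloop
endfacet
facet normal -0.701 0.140 -0.699
outer loop
vertex 3.174 2.773 0.62
vertex 3.606 3.486 0.33
vertex 3.787 2.692 -0.011
endloop
endfacet
facet normal 0.157 0.874 -0.459
outer loop
vertex 3.606 3.486 0.33
vertex 4.236 3.681 0.917
vertex 4.443 3.253 0.173
endloop
endfacet
facet normal 0.868 -0.486 0.098
outer loop
vertex 4.529 2.396 0.366
vertex 4.806 3.007 0.94
vertex 4.374 2.294 1.23
endloop
endfacet
facet normal 0.338 -0.940 -0.050
outer loop
vertex 4.529 2.396 0.366
vertex 4.374 2.294 1.23
vertex 3.744 2.099 0.643
endloop
endfacet
facet normal 0.044 -0.742 -0.669
outer loop
vertex 4.529 2.396 0.366
vertex 3.744 2.099 0.643
vertex 3.787 2.692 -0.011
endloop
endfacet
facet normal 0.394 -0.164 -0.904
outer loop
vertex 4.529 2.396 0.366
vertex 3.787 2.692 -0.011
vertex 4.443 3.253 0.173
endloop
endfacet
facet normal 0.903 -0.006 -0.429
outer loop
vertex 4.529 2.396 0.366
vertex 4.443 3.253 0.173
vertex 4.806 3.007 0.94
endloop
endfacet
facet normal 0.701 -0.140 0.699
outer loop
vertex 4.374 2.294 1.23
vertex 4.806 3.007 0.94
vertex 4.193 3.088 1.571
endloop
endfacet
facet normal -0.157 -0.874 0.459
outer loop
vertex 3.744 2.099 0.643
vertex 4.374 2.294 1.23
vertex 3.537 2.527 1.387
endloop
endfacet
facet normal -0.632 -0.553 -0.543
outer loop
vertex 3.787 2.692 -0.011
vertex 3.744 2.099 0.643
vertex 3.174 2.773 0.62
endloop
endfacet
facet normal -0.067 0.381 -0.922
outer loop
vertex 4.443 3.253 0.173
vertex 3.787 2.692 -0.011
vertex 3.606 3.486 0.33
endloop
endfacet
facet normal 0.757 0.635 -0.155
outer loop
vertex 4.806 3.007 0.94
vertex 4.443 3.253 0.173
vertex 4.236 3.681 0.917
endloop
endfacet

endsolid


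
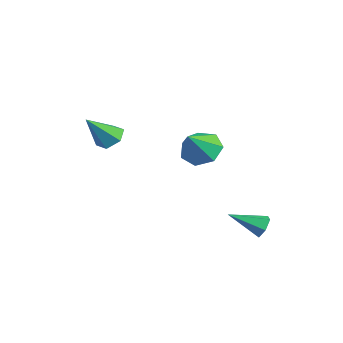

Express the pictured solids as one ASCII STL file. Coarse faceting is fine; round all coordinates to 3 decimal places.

solid 
facet normal -0.382 0.563 -0.733
outer loop
vertex 3.108 -0.391 1.391
vertex 2.534 0.175 2.125
vertex 3.539 0.37 1.751
endloop
endfacet
facet normal 0.888 -0.439 -0.135
outer loop
vertex 3.108 -0.391 1.391
vertex 3.539 0.37 1.751
vertex 3.206 -0.815 3.415
endloop
endfacet
facet normal -0.382 0.562 -0.734
outer loop
vertex 3.539 0.37 1.751
vertex 2.534 0.175 2.125
vertex 3.213 0.985 2.392
endloop
endfacet
facet normal 0.935 0.173 0.310
outer loop
vertex 3.539 0.37 1.751
vertex 3.213 0.985 2.392
vertex 3.206 -0.815 3.415
endloop
endfacet
facet normal -0.382 0.562 -0.733
outer loop
vertex 3.213 0.985 2.392
vertex 2.534 0.175 2.125
vertex 2.375 0.989 2.832
endloop
endfacet
facet normal 0.417 0.448 0.791
outer loop
vertex 3.213 0.985 2.392
vertex 2.375 0.989 2.832
vertex 3.206 -0.815 3.415
endloop
endfacet
facet normal -0.381 0.563 -0.734
outer loop
vertex 2.375 0.989 2.832
vertex 2.534 0.175 2.125
vertex 1.657 0.381 2.739
endloop
endfacet
facet normal -0.274 0.179 0.945
outer loop
vertex 2.375 0.989 2.832
vertex 1.657 0.381 2.739
vertex 3.206 -0.815 3.415
endloop
endfacet
facet normal -0.382 0.562 -0.734
outer loop
vertex 1.657 0.381 2.739
vertex 2.534 0.175 2.125
vertex 1.599 -0.383 2.184
endloop
endfacet
facet normal -0.619 -0.430 0.657
outer loop
vertex 1.657 0.381 2.739
vertex 1.599 -0.383 2.184
vertex 3.206 -0.815 3.415
endloop
endfacet
facet normal -0.382 0.563 -0.733
outer loop
vertex 1.599 -0.383 2.184
vertex 2.534 0.175 2.125
vertex 2.245 -0.726 1.584
endloop
endfacet
facet normal -0.357 -0.923 0.143
outer loop
vertex 1.599 -0.383 2.184
vertex 2.245 -0.726 1.584
vertex 3.206 -0.815 3.415
endloop
endfacet
facet normal -0.382 0.563 -0.733
outer loop
vertex 2.245 -0.726 1.584
vertex 2.534 0.175 2.125
vertex 3.108 -0.391 1.391
endloop
endfacet
facet normal 0.313 -0.926 -0.209
outer loop
vertex 2.245 -0.726 1.584
vertex 3.108 -0.391 1.391
vertex 3.206 -0.815 3.415
endloop
endfacet
facet normal 0.361 0.822 -0.440
outer loop
vertex 3.658 2.666 -3.781
vertex 3.309 3.064 -3.323
vertex 3.961 2.855 -3.179
endloop
endfacet
facet normal 0.676 -0.728 -0.112
outer loop
vertex 3.658 2.666 -3.781
vertex 3.961 2.855 -3.179
vertex 2.631 1.516 -2.497
endloop
endfacet
facet normal 0.361 0.823 -0.439
outer loop
vertex 3.961 2.855 -3.179
vertex 3.309 3.064 -3.323
vertex 3.612 3.252 -2.721
endloop
endfacet
facet normal 0.640 -0.269 0.720
outer loop
vertex 3.961 2.855 -3.179
vertex 3.612 3.252 -2.721
vertex 2.631 1.516 -2.497
endloop
endfacet
facet normal 0.360 0.823 -0.438
outer loop
vertex 3.612 3.252 -2.721
vertex 3.309 3.064 -3.323
vertex 2.96 3.461 -2.864
endloop
endfacet
facet normal -0.146 0.207 0.967
outer loop
vertex 3.612 3.252 -2.721
vertex 2.96 3.461 -2.864
vertex 2.631 1.516 -2.497
endloop
endfacet
facet normal 0.360 0.823 -0.439
outer loop
vertex 2.96 3.461 -2.864
vertex 3.309 3.064 -3.323
vertex 2.656 3.273 -3.466
endloop
endfacet
facet normal -0.896 0.224 0.383
outer loop
vertex 2.96 3.461 -2.864
vertex 2.656 3.273 -3.466
vertex 2.631 1.516 -2.497
endloop
endfacet
facet normal 0.360 0.823 -0.439
outer loop
vertex 2.656 3.273 -3.466
vertex 3.309 3.064 -3.323
vertex 3.006 2.875 -3.925
endloop
endfacet
facet normal -0.861 -0.237 -0.451
outer loop
vertex 2.656 3.273 -3.466
vertex 3.006 2.875 -3.925
vertex 2.631 1.516 -2.497
endloop
endfacet
facet normal 0.361 0.822 -0.440
outer loop
vertex 3.006 2.875 -3.925
vertex 3.309 3.064 -3.323
vertex 3.658 2.666 -3.781
endloop
endfacet
facet normal -0.074 -0.713 -0.698
outer loop
vertex 3.006 2.875 -3.925
vertex 3.658 2.666 -3.781
vertex 2.631 1.516 -2.497
endloop
endfacet
facet normal -0.096 0.645 -0.758
outer loop
vertex -2.635 -2.569 0.297
vertex -3.238 -2.143 0.736
vertex -2.411 -1.923 0.818
endloop
endfacet
facet normal 0.935 -0.352 0.034
outer loop
vertex -2.635 -2.569 0.297
vertex -2.411 -1.923 0.818
vertex -3.042 -3.457 2.284
endloop
endfacet
facet normal -0.096 0.644 -0.759
outer loop
vertex -2.411 -1.923 0.818
vertex -3.238 -2.143 0.736
vertex -3.015 -1.496 1.257
endloop
endfacet
facet normal 0.696 0.326 0.640
outer loop
vertex -2.411 -1.923 0.818
vertex -3.015 -1.496 1.257
vertex -3.042 -3.457 2.284
endloop
endfacet
facet normal -0.096 0.644 -0.759
outer loop
vertex -3.015 -1.496 1.257
vertex -3.238 -2.143 0.736
vertex -3.842 -1.716 1.175
endloop
endfacet
facet normal -0.207 0.456 0.865
outer loop
vertex -3.015 -1.496 1.257
vertex -3.842 -1.716 1.175
vertex -3.042 -3.457 2.284
endloop
endfacet
facet normal -0.096 0.644 -0.759
outer loop
vertex -3.842 -1.716 1.175
vertex -3.238 -2.143 0.736
vertex -4.066 -2.363 0.654
endloop
endfacet
facet normal -0.869 -0.090 0.486
outer loop
vertex -3.842 -1.716 1.175
vertex -4.066 -2.363 0.654
vertex -3.042 -3.457 2.284
endloop
endfacet
facet normal -0.096 0.645 -0.758
outer loop
vertex -4.066 -2.363 0.654
vertex -3.238 -2.143 0.736
vertex -3.462 -2.789 0.215
endloop
endfacet
facet normal -0.629 -0.768 -0.120
outer loop
vertex -4.066 -2.363 0.654
vertex -3.462 -2.789 0.215
vertex -3.042 -3.457 2.284
endloop
endfacet
facet normal -0.096 0.645 -0.758
outer loop
vertex -3.462 -2.789 0.215
vertex -3.238 -2.143 0.736
vertex -2.635 -2.569 0.297
endloop
endfacet
facet normal 0.273 -0.898 -0.345
outer loop
vertex -3.462 -2.789 0.215
vertex -2.635 -2.569 0.297
vertex -3.042 -3.457 2.284
endloop
endfacet

endsolid


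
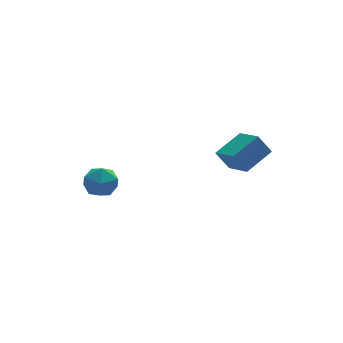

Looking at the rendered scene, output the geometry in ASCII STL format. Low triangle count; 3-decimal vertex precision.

solid 
facet normal -0.852 -0.335 -0.403
outer loop
vertex 1.912 -1.116 3.723
vertex 1.615 0.392 3.096
vertex 2.503 -1.415 2.722
endloop
endfacet
facet normal 0.179 -0.909 0.377
outer loop
vertex 3.985 -0.832 3.424
vertex 1.912 -1.116 3.723
vertex 2.503 -1.415 2.722
endloop
endfacet
facet normal -0.852 -0.335 -0.403
outer loop
vertex 2.503 -1.415 2.722
vertex 1.615 0.392 3.096
vertex 2.206 0.093 2.096
endloop
endfacet
facet normal 0.493 -0.249 -0.834
outer loop
vertex 2.206 0.093 2.096
vertex 3.985 -0.832 3.424
vertex 2.503 -1.415 2.722
endloop
endfacet
facet normal -0.493 0.249 0.834
outer loop
vertex 1.912 -1.116 3.723
vertex 3.097 0.975 3.798
vertex 1.615 0.392 3.096
endloop
endfacet
facet normal 0.179 -0.909 0.377
outer loop
vertex 3.394 -0.533 4.424
vertex 1.912 -1.116 3.723
vertex 3.985 -0.832 3.424
endloop
endfacet
facet normal -0.492 0.249 0.834
outer loop
vertex 3.394 -0.533 4.424
vertex 3.097 0.975 3.798
vertex 1.912 -1.116 3.723
endloop
endfacet
facet normal -0.179 0.909 -0.377
outer loop
vertex 1.615 0.392 3.096
vertex 3.097 0.975 3.798
vertex 2.206 0.093 2.096
endloop
endfacet
facet normal 0.493 -0.250 -0.834
outer loop
vertex 3.688 0.676 2.797
vertex 3.985 -0.832 3.424
vertex 2.206 0.093 2.096
endloop
endfacet
facet normal -0.179 0.909 -0.377
outer loop
vertex 2.206 0.093 2.096
vertex 3.097 0.975 3.798
vertex 3.688 0.676 2.797
endloop
endfacet
facet normal 0.852 0.335 0.403
outer loop
vertex 3.688 0.676 2.797
vertex 3.394 -0.533 4.424
vertex 3.985 -0.832 3.424
endloop
endfacet
facet normal 0.852 0.335 0.403
outer loop
vertex 3.097 0.975 3.798
vertex 3.394 -0.533 4.424
vertex 3.688 0.676 2.797
endloop
endfacet
facet normal -0.994 0.043 -0.102
outer loop
vertex -3.914 3.801 -0.062
vertex -3.958 2.782 -0.061
vertex -4.026 3.296 0.817
endloop
endfacet
facet normal -0.750 0.610 0.255
outer loop
vertex -3.914 3.801 -0.062
vertex -4.026 3.296 0.817
vertex -3.394 4.094 0.765
endloop
endfacet
facet normal -0.278 0.947 -0.161
outer loop
vertex -3.914 3.801 -0.062
vertex -3.394 4.094 0.765
vertex -2.935 4.074 -0.146
endloop
endfacet
facet normal -0.230 0.587 -0.776
outer loop
vertex -3.914 3.801 -0.062
vertex -2.935 4.074 -0.146
vertex -3.284 3.263 -0.656
endloop
endfacet
facet normal -0.673 0.028 -0.739
outer loop
vertex -3.914 3.801 -0.062
vertex -3.284 3.263 -0.656
vertex -3.958 2.782 -0.061
endloop
endfacet
facet normal -0.405 0.375 0.834
outer loop
vertex -3.394 4.094 0.765
vertex -4.026 3.296 0.817
vertex -3.116 3.257 1.276
endloop
endfacet
facet normal -0.800 -0.543 0.256
outer loop
vertex -4.026 3.296 0.817
vertex -3.958 2.782 -0.061
vertex -3.465 2.446 0.766
endloop
endfacet
facet normal -0.280 -0.566 -0.775
outer loop
vertex -3.958 2.782 -0.061
vertex -3.284 3.263 -0.656
vertex -3.006 2.426 -0.145
endloop
endfacet
facet normal 0.435 0.337 -0.835
outer loop
vertex -3.284 3.263 -0.656
vertex -2.935 4.074 -0.146
vertex -2.374 3.224 -0.197
endloop
endfacet
facet normal 0.358 0.920 0.160
outer loop
vertex -2.935 4.074 -0.146
vertex -3.394 4.094 0.765
vertex -2.442 3.738 0.681
endloop
endfacet
facet normal 0.230 -0.587 0.776
outer loop
vertex -2.486 2.719 0.682
vertex -3.116 3.257 1.276
vertex -3.465 2.446 0.766
endloop
endfacet
facet normal 0.278 -0.947 0.161
outer loop
vertex -2.486 2.719 0.682
vertex -3.465 2.446 0.766
vertex -3.006 2.426 -0.145
endloop
endfacet
facet normal 0.750 -0.610 -0.255
outer loop
vertex -2.486 2.719 0.682
vertex -3.006 2.426 -0.145
vertex -2.374 3.224 -0.197
endloop
endfacet
facet normal 0.994 -0.043 0.102
outer loop
vertex -2.486 2.719 0.682
vertex -2.374 3.224 -0.197
vertex -2.442 3.738 0.681
endloop
endfacet
facet normal 0.673 -0.028 0.739
outer loop
vertex -2.486 2.719 0.682
vertex -2.442 3.738 0.681
vertex -3.116 3.257 1.276
endloop
endfacet
facet normal -0.435 -0.337 0.835
outer loop
vertex -3.465 2.446 0.766
vertex -3.116 3.257 1.276
vertex -4.026 3.296 0.817
endloop
endfacet
facet normal -0.358 -0.920 -0.160
outer loop
vertex -3.006 2.426 -0.145
vertex -3.465 2.446 0.766
vertex -3.958 2.782 -0.061
endloop
endfacet
facet normal 0.405 -0.375 -0.834
outer loop
vertex -2.374 3.224 -0.197
vertex -3.006 2.426 -0.145
vertex -3.284 3.263 -0.656
endloop
endfacet
facet normal 0.800 0.543 -0.256
outer loop
vertex -2.442 3.738 0.681
vertex -2.374 3.224 -0.197
vertex -2.935 4.074 -0.146
endloop
endfacet
facet normal 0.280 0.566 0.775
outer loop
vertex -3.116 3.257 1.276
vertex -2.442 3.738 0.681
vertex -3.394 4.094 0.765
endloop
endfacet

endsolid


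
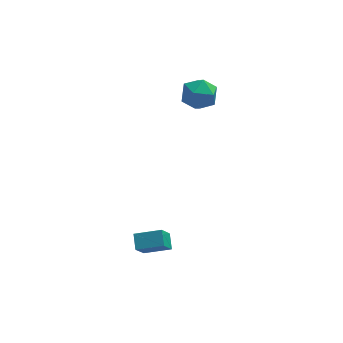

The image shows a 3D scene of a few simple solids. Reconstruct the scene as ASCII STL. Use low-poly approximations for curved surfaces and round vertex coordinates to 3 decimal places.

solid 
facet normal -0.371 0.002 0.929
outer loop
vertex -1.21 2.42 4.096
vertex -0.851 1.398 4.241
vertex -0.208 2.245 4.496
endloop
endfacet
facet normal -0.177 0.659 0.731
outer loop
vertex -1.21 2.42 4.096
vertex -0.208 2.245 4.496
vertex -0.369 3.028 3.751
endloop
endfacet
facet normal -0.541 0.829 0.142
outer loop
vertex -1.21 2.42 4.096
vertex -0.369 3.028 3.751
vertex -1.112 2.666 3.035
endloop
endfacet
facet normal -0.961 0.277 -0.025
outer loop
vertex -1.21 2.42 4.096
vertex -1.112 2.666 3.035
vertex -1.41 1.658 3.338
endloop
endfacet
facet normal -0.855 -0.235 0.462
outer loop
vertex -1.21 2.42 4.096
vertex -1.41 1.658 3.338
vertex -0.851 1.398 4.241
endloop
endfacet
facet normal 0.517 0.643 0.564
outer loop
vertex -0.369 3.028 3.751
vertex -0.208 2.245 4.496
vertex 0.51 2.382 3.682
endloop
endfacet
facet normal 0.203 -0.421 0.884
outer loop
vertex -0.208 2.245 4.496
vertex -0.851 1.398 4.241
vertex 0.212 1.374 3.985
endloop
endfacet
facet normal -0.581 -0.804 0.128
outer loop
vertex -0.851 1.398 4.241
vertex -1.41 1.658 3.338
vertex -0.531 1.012 3.269
endloop
endfacet
facet normal -0.752 0.024 -0.659
outer loop
vertex -1.41 1.658 3.338
vertex -1.112 2.666 3.035
vertex -0.692 1.795 2.524
endloop
endfacet
facet normal -0.073 0.918 -0.389
outer loop
vertex -1.112 2.666 3.035
vertex -0.369 3.028 3.751
vertex -0.049 2.642 2.779
endloop
endfacet
facet normal 0.961 -0.277 0.025
outer loop
vertex 0.31 1.62 2.924
vertex 0.51 2.382 3.682
vertex 0.212 1.374 3.985
endloop
endfacet
facet normal 0.541 -0.829 -0.142
outer loop
vertex 0.31 1.62 2.924
vertex 0.212 1.374 3.985
vertex -0.531 1.012 3.269
endloop
endfacet
facet normal 0.177 -0.659 -0.731
outer loop
vertex 0.31 1.62 2.924
vertex -0.531 1.012 3.269
vertex -0.692 1.795 2.524
endloop
endfacet
facet normal 0.371 -0.002 -0.929
outer loop
vertex 0.31 1.62 2.924
vertex -0.692 1.795 2.524
vertex -0.049 2.642 2.779
endloop
endfacet
facet normal 0.855 0.235 -0.462
outer loop
vertex 0.31 1.62 2.924
vertex -0.049 2.642 2.779
vertex 0.51 2.382 3.682
endloop
endfacet
facet normal 0.752 -0.024 0.659
outer loop
vertex 0.212 1.374 3.985
vertex 0.51 2.382 3.682
vertex -0.208 2.245 4.496
endloop
endfacet
facet normal 0.073 -0.918 0.389
outer loop
vertex -0.531 1.012 3.269
vertex 0.212 1.374 3.985
vertex -0.851 1.398 4.241
endloop
endfacet
facet normal -0.517 -0.643 -0.564
outer loop
vertex -0.692 1.795 2.524
vertex -0.531 1.012 3.269
vertex -1.41 1.658 3.338
endloop
endfacet
facet normal -0.203 0.421 -0.884
outer loop
vertex -0.049 2.642 2.779
vertex -0.692 1.795 2.524
vertex -1.112 2.666 3.035
endloop
endfacet
facet normal 0.581 0.804 -0.128
outer loop
vertex 0.51 2.382 3.682
vertex -0.049 2.642 2.779
vertex -0.369 3.028 3.751
endloop
endfacet
facet normal -0.947 0.144 -0.286
outer loop
vertex -4.422 -3.547 -2.454
vertex -3.943 -2.803 -3.666
vertex -4.398 -4.36 -2.943
endloop
endfacet
facet normal -0.320 -0.495 0.808
outer loop
vertex -2.977 -4.577 -2.514
vertex -4.422 -3.547 -2.454
vertex -4.398 -4.36 -2.943
endloop
endfacet
facet normal -0.947 0.144 -0.286
outer loop
vertex -4.398 -4.36 -2.943
vertex -3.943 -2.803 -3.666
vertex -3.919 -3.617 -4.155
endloop
endfacet
facet normal 0.025 -0.857 -0.515
outer loop
vertex -3.919 -3.617 -4.155
vertex -2.977 -4.577 -2.514
vertex -4.398 -4.36 -2.943
endloop
endfacet
facet normal -0.025 0.856 0.516
outer loop
vertex -4.422 -3.547 -2.454
vertex -2.522 -3.02 -3.237
vertex -3.943 -2.803 -3.666
endloop
endfacet
facet normal -0.319 -0.495 0.808
outer loop
vertex -3.001 -3.763 -2.025
vertex -4.422 -3.547 -2.454
vertex -2.977 -4.577 -2.514
endloop
endfacet
facet normal -0.025 0.857 0.515
outer loop
vertex -3.001 -3.763 -2.025
vertex -2.522 -3.02 -3.237
vertex -4.422 -3.547 -2.454
endloop
endfacet
facet normal 0.320 0.495 -0.808
outer loop
vertex -3.943 -2.803 -3.666
vertex -2.522 -3.02 -3.237
vertex -3.919 -3.617 -4.155
endloop
endfacet
facet normal 0.025 -0.856 -0.516
outer loop
vertex -2.498 -3.833 -3.726
vertex -2.977 -4.577 -2.514
vertex -3.919 -3.617 -4.155
endloop
endfacet
facet normal 0.319 0.495 -0.808
outer loop
vertex -3.919 -3.617 -4.155
vertex -2.522 -3.02 -3.237
vertex -2.498 -3.833 -3.726
endloop
endfacet
facet normal 0.947 -0.144 0.286
outer loop
vertex -2.498 -3.833 -3.726
vertex -3.001 -3.763 -2.025
vertex -2.977 -4.577 -2.514
endloop
endfacet
facet normal 0.947 -0.144 0.286
outer loop
vertex -2.522 -3.02 -3.237
vertex -3.001 -3.763 -2.025
vertex -2.498 -3.833 -3.726
endloop
endfacet

endsolid


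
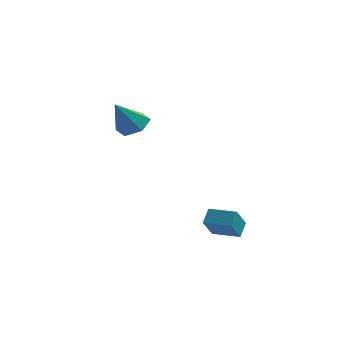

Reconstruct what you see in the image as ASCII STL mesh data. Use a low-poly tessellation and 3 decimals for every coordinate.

solid 
facet normal 0.294 0.507 -0.810
outer loop
vertex -2.389 0.002 2.217
vertex -3.068 0.609 2.35
vertex -2.245 0.748 2.736
endloop
endfacet
facet normal 0.750 -0.469 0.466
outer loop
vertex -2.389 0.002 2.217
vertex -2.245 0.748 2.736
vertex -3.612 -0.329 3.85
endloop
endfacet
facet normal 0.294 0.507 -0.810
outer loop
vertex -2.245 0.748 2.736
vertex -3.068 0.609 2.35
vertex -2.924 1.355 2.869
endloop
endfacet
facet normal 0.442 0.310 0.842
outer loop
vertex -2.245 0.748 2.736
vertex -2.924 1.355 2.869
vertex -3.612 -0.329 3.85
endloop
endfacet
facet normal 0.294 0.507 -0.810
outer loop
vertex -2.924 1.355 2.869
vertex -3.068 0.609 2.35
vertex -3.747 1.215 2.483
endloop
endfacet
facet normal -0.425 0.579 0.696
outer loop
vertex -2.924 1.355 2.869
vertex -3.747 1.215 2.483
vertex -3.612 -0.329 3.85
endloop
endfacet
facet normal 0.294 0.507 -0.811
outer loop
vertex -3.747 1.215 2.483
vertex -3.068 0.609 2.35
vertex -3.892 0.469 1.964
endloop
endfacet
facet normal -0.982 0.069 0.175
outer loop
vertex -3.747 1.215 2.483
vertex -3.892 0.469 1.964
vertex -3.612 -0.329 3.85
endloop
endfacet
facet normal 0.294 0.506 -0.811
outer loop
vertex -3.892 0.469 1.964
vertex -3.068 0.609 2.35
vertex -3.213 -0.137 1.832
endloop
endfacet
facet normal -0.674 -0.711 -0.201
outer loop
vertex -3.892 0.469 1.964
vertex -3.213 -0.137 1.832
vertex -3.612 -0.329 3.85
endloop
endfacet
facet normal 0.294 0.506 -0.811
outer loop
vertex -3.213 -0.137 1.832
vertex -3.068 0.609 2.35
vertex -2.389 0.002 2.217
endloop
endfacet
facet normal 0.191 -0.980 -0.055
outer loop
vertex -3.213 -0.137 1.832
vertex -2.389 0.002 2.217
vertex -3.612 -0.329 3.85
endloop
endfacet
facet normal -0.996 0.086 -0.028
outer loop
vertex 2.208 -4.629 -1.328
vertex 2.247 -3.982 -0.718
vertex 2.318 -3.683 -2.34
endloop
endfacet
facet normal -0.043 -0.728 -0.685
outer loop
vertex 3.653 -3.798 -2.302
vertex 2.208 -4.629 -1.328
vertex 2.318 -3.683 -2.34
endloop
endfacet
facet normal -0.996 0.086 -0.028
outer loop
vertex 2.318 -3.683 -2.34
vertex 2.247 -3.982 -0.718
vertex 2.357 -3.036 -1.73
endloop
endfacet
facet normal 0.079 0.681 -0.728
outer loop
vertex 2.357 -3.036 -1.73
vertex 3.653 -3.798 -2.302
vertex 2.318 -3.683 -2.34
endloop
endfacet
facet normal -0.079 -0.681 0.728
outer loop
vertex 2.208 -4.629 -1.328
vertex 3.582 -4.097 -0.68
vertex 2.247 -3.982 -0.718
endloop
endfacet
facet normal -0.043 -0.728 -0.685
outer loop
vertex 3.543 -4.744 -1.29
vertex 2.208 -4.629 -1.328
vertex 3.653 -3.798 -2.302
endloop
endfacet
facet normal -0.079 -0.681 0.728
outer loop
vertex 3.543 -4.744 -1.29
vertex 3.582 -4.097 -0.68
vertex 2.208 -4.629 -1.328
endloop
endfacet
facet normal 0.043 0.728 0.685
outer loop
vertex 2.247 -3.982 -0.718
vertex 3.582 -4.097 -0.68
vertex 2.357 -3.036 -1.73
endloop
endfacet
facet normal 0.079 0.681 -0.728
outer loop
vertex 3.692 -3.151 -1.692
vertex 3.653 -3.798 -2.302
vertex 2.357 -3.036 -1.73
endloop
endfacet
facet normal 0.043 0.728 0.685
outer loop
vertex 2.357 -3.036 -1.73
vertex 3.582 -4.097 -0.68
vertex 3.692 -3.151 -1.692
endloop
endfacet
facet normal 0.996 -0.086 0.028
outer loop
vertex 3.692 -3.151 -1.692
vertex 3.543 -4.744 -1.29
vertex 3.653 -3.798 -2.302
endloop
endfacet
facet normal 0.996 -0.086 0.028
outer loop
vertex 3.582 -4.097 -0.68
vertex 3.543 -4.744 -1.29
vertex 3.692 -3.151 -1.692
endloop
endfacet

endsolid
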